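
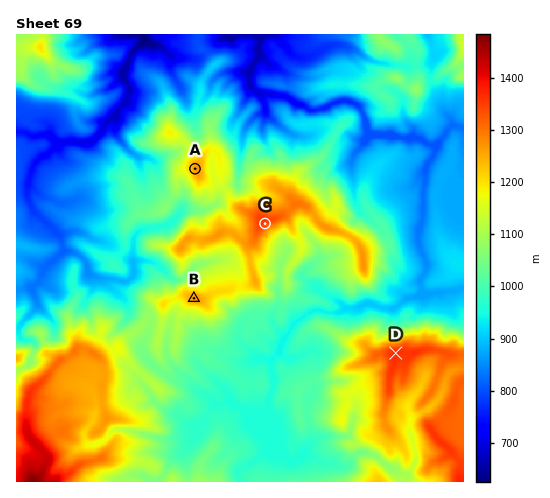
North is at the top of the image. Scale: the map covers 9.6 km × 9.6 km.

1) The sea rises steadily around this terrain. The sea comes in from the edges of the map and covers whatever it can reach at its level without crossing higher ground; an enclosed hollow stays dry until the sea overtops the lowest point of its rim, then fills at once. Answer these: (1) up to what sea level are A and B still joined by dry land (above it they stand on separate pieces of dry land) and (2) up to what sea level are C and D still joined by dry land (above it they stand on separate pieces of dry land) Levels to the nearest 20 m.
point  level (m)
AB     1140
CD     980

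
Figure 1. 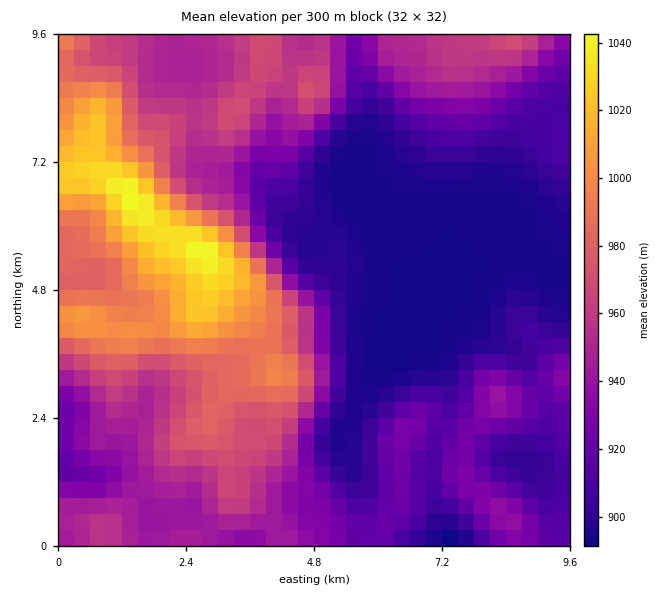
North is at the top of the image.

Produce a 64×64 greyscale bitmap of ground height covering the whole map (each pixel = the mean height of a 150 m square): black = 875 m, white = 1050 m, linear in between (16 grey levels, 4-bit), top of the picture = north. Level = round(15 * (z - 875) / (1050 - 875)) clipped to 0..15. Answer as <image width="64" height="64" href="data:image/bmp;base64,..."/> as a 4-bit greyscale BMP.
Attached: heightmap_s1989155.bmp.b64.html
<image width="64" height="64" href="data:image/bmp;base64,Qk12CAAAAAAAAHYAAAAoAAAAQAAAAEAAAAABAAQAAAAAAAAIAAATCwAAEwsAABAAAAAAAAAAAAAAABEREQAiIiIAMzMzAERERABVVVUAZmZmAHd3dwCIiIgAmZmZAKqqqgC7u7sAzMzMAN3d3QDu7u4A////AGZnd3dmZmZmZmZlVVVmZlVVVERERDMiIhESI0RVVEMzZmd3d2ZmZmZmZmZVVWZmVVVUREREMzIiESI0RVVUQzNmZ3d3ZmZmZmZmZmZmZmVVVVRERERDMyIiIzRVVVRDM2Znd3dmZmZmZmZndmZmZVVVREM0REQzIiIzRVZVVDMzZmZnd2ZmZmZmZnd3dmZVVVVEMzNEREMyIzRFVVVEMzNmZmZmZmZmZmZneId3ZlVVVEMzM0REQzMzRFVVVEMzM1VVVVZmZmZmZmeIiHdmVVVUQzIzNERDMzRFVVREMzMzVERFVWZmZmZmZ4iId2ZVVUQzIiM0REMzRFVURDMzMzNERERVVmZnd2Z3iIh3ZmVVQzIiIzREQzNEVUQzMyIjM0RERFVWZnd3d3eIiHd2ZlRDIiIjNERDM0VUQzMiIiMzRERVVVZmd4h3iIiIiHdmVDMiIiNEREMzRFRDMiIiIzNERVVVVmd4iIiIiIiIh3ZUMiIiI0REQzNEREMyIiIjM0RVZmVmZ3iJmJmYiIiIdlQyIiIjRFRDM0REQzMiMzMzRFZmZmZneImZmZiIiIh2VDIiIiNEVUQzNEREMzMzMzNEVWZmZmd4iZmZmYiIiIdUMiIiIzRFVEM0REREMzMzM0RVZmZmZneImZmZiIiIh2UzIiIjNEVUQzNEVVREQzM0REVmd2Zmd4iZmZmYiImIdUMiIiIzRERDM0RVVVVEMzREVWZ3dmZ3iImZmZmZmZiGVDIiIiM0REMzNFVVVUQzRERVZ3d3ZneIiZmZmZmZmYdkMiIiIjMzMzM0RWZVREREVVZniHdmd4iJmZmZqqqqmGUyIiIiIjMzIjRFZlVEREVWZ3iIh3d3iImZmZqqqqqYdUMiIiIiIiIiM0VVVENEVWZ3iIiId3iIiZmZmqq7uph1QyIiIiIiIiIzRERDM0RVd3iJmZiIiImZmZmaqquqmHVDIiIiIiIiIiM0QzMzNEWIiZmZmZmJmZmZmZmqqqmHZTIiIiIiIiIiIjMzIiM0RIiZqqqqqZmqqqqqqqqqmYdkMiIiIiIiIiIiIiIiMzMzmaqqq7u6qqu7uqqqqqqYdlQyIiIiIiIiIiIiIiMzMzOqu7u7u7u7u8y7u6qqqph2VDIiIiIiIiIiIiIiIzMzIru7u7u7u7u8zMzLu6qqmIdUMiIiIiIiIiIiIiIzMyIiu7u7uqqru8zd3My7uqqZh1QyIiIiIiIiIiIiIiMyIiK7u7uqqqq7zN3dzLu7qpmGVDIiIiIiIiIiIiIiIiIiIqqqqqqqqrvM3d3cy7uqmHZDMiIiIiIiIiIiIiIiIiIimqqqqqqru8zd3dzMu6mHVEMiIiIiIiIiIiIiIiIiIiKZmZmaqru8zN3d3czLqHVDMyIiIiIiIiIiIiIiIiIiIpmZmZqrvMzM3e7d3MuXVDMiIiIiIiIiIiIiIiIiIiIimZmZmqvMzN3e7u3cuoZDIiIiIiIiIiIiIiIiIiIiIiKZmZmaq8zd3e7u7cuodTMiIiIiIiIiIiIiIiIiIiIiIpmZqqq8zd3e7u7typdUMiIiIiIiIiIiIiIiIiIiIiIimZqqq7zd3e7u7ty5dkMiIiIiIiIiIiIiIiIiIiIiIiKZmqq8zd3u7u7ty6hlMyIiIiIiIiIiIiIiIiIiIiIiIpmaq7zd7u7t3dy6h1QyIiIiIiIiIiIiIiIiIiIiIiIiqqqrzd7u7d3MupmGVDIiIiIiIiIiIiIiIiIiIiIiIiKqqqvN7u7tzLqZiHZDMiIiIiIiIiIiIiIiIiIiIiIiIru7vM3u7ty6qYh3ZUMzMyIiIiIiIiIiIiIiIiIiIiIizMzM3u/ty6mId3ZlQzMzIiIiIiIiIiIiIiIiIiIiIiLd3d3u7u3KmHdmZmVDMzMiIiIiIiIiIiIiIiIiIiIiIt3d3u7u3LmHdmZmVUMzMzIiIiIiIiIiIiIiIiIiIiIi3d3e7u3LqYdmZmZURERDMiIiIiIiIiIiIiIiIiIiIjPd3d3d3LqYd2ZmZlVEREQyIiIiIiIiIiIiIiIiIiIjM93d3dzLqph3ZmZmZURFVDMiIiIiIiIiIiIiIiIiIjMzzN3dzLqpmId2Z3dmVVVVQzIiIiIiIiIzMzMiIiIzMzPMzd3LqZmYh3d3d3ZVVVVUMiIiIiIiIzMzMzMyIzMzM8zN3cupmIiHd3eIh2VVVlVDIiIiIiIzMzMzMzMzMzMzvM3dy6mIiIh3d4iHdlVmZlQyIiIiIzMzRERDMzMzMzO7zN3LqYiIh3d4iIh2ZmZ3ZUMiIiIzNERERERDMzMzM7u8zcuoh3iHd3iIiHdmZ3h2VDIiIzRERERVVEQzMzMzq7zMy5h3d3d3d4iIh3ZniIdUMyIzRFVVVVVVREMzMzOqu7u6mHd3d3d3eIiId3eJh2VDMzRFVWZmZmVVREMzM6qqqqqYd2ZmZnd3iIiHd4mIZUMzRFVmZmZmZmVUREMzqpmZmYd3ZmZmZ3d4iIh3iIhlQzRFZmZnd3dmZmVURDOZmYiIh3dmZmZmd3eIiHd4h2VERFZmZnd3d3d2ZlVERJmYiIiHd2ZmZmZ3d4iId3eHZURFZmZnd3d3d3d3ZlREqZiIiHd3ZmZmZ3d3iIh3d3dlRFVmZmd3d3d3d4d2ZUSqmYiId3dmZmZnd3iIiHd3d2VEVWd2Z3d3d3eIiIdmVbqpiIh3d2ZmZnd3eIiId3d3ZURVZ3d3d3d3eIiIiHZV"/>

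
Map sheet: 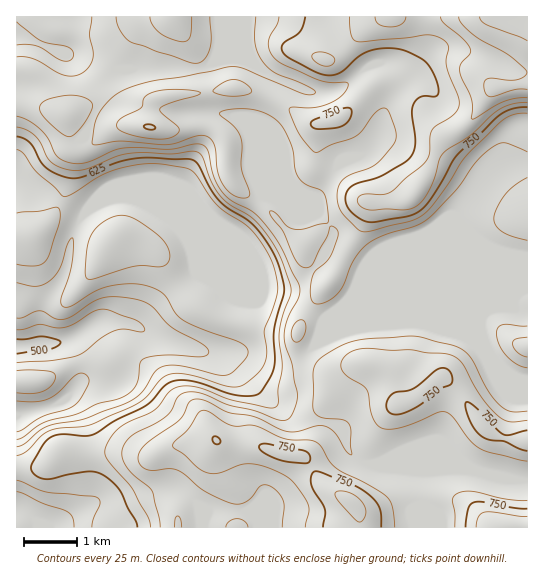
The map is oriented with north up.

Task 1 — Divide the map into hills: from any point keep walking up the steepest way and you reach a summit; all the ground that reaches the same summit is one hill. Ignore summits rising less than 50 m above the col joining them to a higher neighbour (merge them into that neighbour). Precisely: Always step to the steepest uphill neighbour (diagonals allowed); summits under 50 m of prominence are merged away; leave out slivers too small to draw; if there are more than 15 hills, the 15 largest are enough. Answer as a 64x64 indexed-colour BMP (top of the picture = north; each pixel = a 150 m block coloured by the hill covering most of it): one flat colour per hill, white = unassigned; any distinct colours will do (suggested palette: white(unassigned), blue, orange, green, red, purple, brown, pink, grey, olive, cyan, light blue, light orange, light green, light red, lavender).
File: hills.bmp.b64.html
<image width="64" height="64" href="data:image/bmp;base64,Qk12CAAAAAAAAHYAAAAoAAAAQAAAAEAAAAABAAQAAAAAAAAIAAATCwAAEwsAABAAAAAAAAAA////ALR3HwAOf/8ALKAsACgn1gC9Z5QAS1aMAMJ34wB/f38AIr28AM++FwDox64AeLv/AIrfmACWmP8A1bDFABERFERERERERERERERERCIiIiIiIiIiIiIkREREREREERERFEREREREREREREREIiIiIiIiIiIiIiREREREREQRERERREREREREREIiIiIiIiIiIiIiIiIiJERERERERBERERESIiIkREREIiIiIiIiIiIiIiIiIiIkREREREREERERERIiIiIiREIiIiIiIiIiIiIiIiIiIiREREREREQREREREiIiIiIiIiIiIiIiIiIiIiIiIiIiJERERERERBERERESIiIiIiIiIiIiIiIiIiIiIiIiIiIkRERERDMzERERERIiIiIiIiIiIiIiIiIiIiIiIiIiIkREREMzMzMREREREiIiIiIiIiIiIiIiIiIiIiIjMzMzMzMzMzMzMxERERESIiIiIiIiIiIiIiIiIiIiIjMzMzMzMzMzMzMzERERERIiIiIiIiIiIiIiIiIiIiIjMzMzMzMzMzMzMzMREREREiIiIiIiIiIiIiIiIiIiIiMzMzMzMzMzMzMzMxERERESIiIiIiIiIiIiIiIiIiIiMzMzMzMzMzMzMzMzERERERIiIiIiIiIiIiIiIiIiIzMzMzMzMzMzMzMzMzMRERERIiIiIiIiIiIiIiIiIjMzMzMzMzMzMzMzMzMzMxERERIiIiIiIiIiIiIiIiIzMzMzMzMzMzMzMzMzMzMzEREREiIiIiIiIiIiIiIiIzMzMzMzMzMzMzMzMzMzMzMRERESIiIiIiIiIiIiIiIzMzMzMzMzMzMzMzMzMzMzMxEREREiIiIiIiIiIiIiIzMzMzMzMzMzMzMzMzMzMzMxERERESIiIiIiIiIiIiIzMzMzMzMzMzMzMzMzMzMzMRERERERIiIiIiIiIiIiIzMzMTMzMzMzMzMzMzMzMzEREREREREiIiIiIiIiIiIzMRERETMzMzMzMzMzMzMzEREREREREiIiIiIiIiIREREREREREzMzMzMzMzMzMzMRERERERESIiIiIiIRERERERERERERMzMzMzMzMzMzMREREREREREiIiIiEREREREREREREREREzMzMzMzMzEREREREREREREiIhERERERERERERERERERERERERERERERERERERERERERERERERERERERERERERERERERERERERERERERERERERERERERERERERERERERERERERERERERERERERERERERERERERERERERERERERERERERERERERERERERERERERERERERERERERERERERERERERERERERERERERERERERERERERERERERERERERERERERERERERERERERERERERERERERERERERERERERERERERERERERERERERERERERERERERERERERERERERERERERERERERERERERERERERERERERERERERERERERERERERERERERERERERERERERERERERERERERERERERERERERERERERERERERERERERERERERERERERERERERERERERERERERERERERERERERERERERERERERERERERERERERERERERERERERERERERERERERERERERERERERERERERERERERERERERERERERERERERERERERERERERERERERERERERERERERERERERERERERERERERERERERERERERERERERERERERERERERERERERERERERERERERERERERERERERERERERERERERERERERERERERERERERERERERERERERERERERERERERERERERERERERERERERERERERERERERERERERERERERERERERERERERERERERERERERERERERERERERERERERERERERERERERERERERERERERERERERERERERERERERERERERERERERERERERERERERERERERERERERERERERERERERERERERERERERERERERERERERERERERERERERERERERERERERERERERERERERERERERERERERERERERERERERERERERERERERERERERERERERERERERERERERERERERERERERERERERERERERERERERERERERERERERERERERERERERERERERERERERERERERERERERERERERERERERERERERERERERERERERERERERERERERERERERERERERERERERERERERERERERERERERERERERERERERERERERERERERERERERERERERERERERERERERERERERERERERERERERERERERERERERERERERERERERERERERERERERERERERERERERERERERERERERERERERERERERERERERERERERERERERERERERERERERERERERERERERERERERERERERERERERERERERERERERERERERERERERERERERERERERERERERERERERERERERERERERERERERERERERERERERERERERERERERERERERERERERERERERERERERERERERERERERERERERERERERERERERERERERERERERERERERERERERERERERERERERERERERERERERERERERERERERERERERERERERERERERERERERERERERERERERERERERERERERERERERERERERERERERERERERERERERERERERERER"/>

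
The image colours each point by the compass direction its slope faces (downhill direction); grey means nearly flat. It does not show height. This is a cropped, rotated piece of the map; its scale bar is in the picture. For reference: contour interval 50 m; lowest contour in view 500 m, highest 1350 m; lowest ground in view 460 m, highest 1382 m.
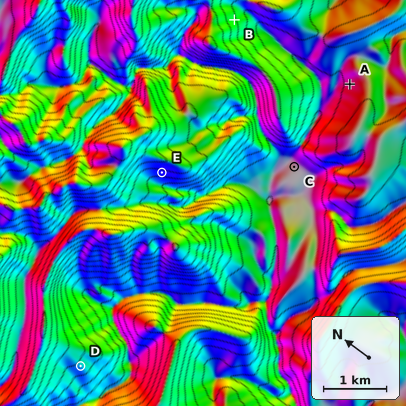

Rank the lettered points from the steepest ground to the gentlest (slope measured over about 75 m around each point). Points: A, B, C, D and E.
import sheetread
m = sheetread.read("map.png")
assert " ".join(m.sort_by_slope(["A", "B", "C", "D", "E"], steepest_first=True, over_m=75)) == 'E B D A C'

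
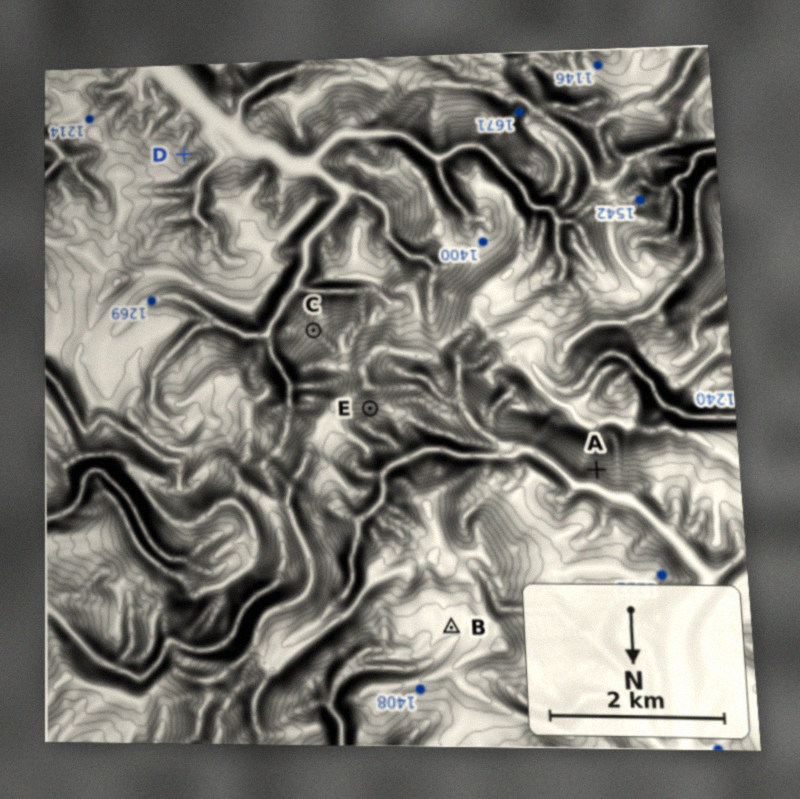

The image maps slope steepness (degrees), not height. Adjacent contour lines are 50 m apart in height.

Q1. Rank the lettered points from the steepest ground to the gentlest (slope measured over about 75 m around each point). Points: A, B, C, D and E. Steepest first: A E C D B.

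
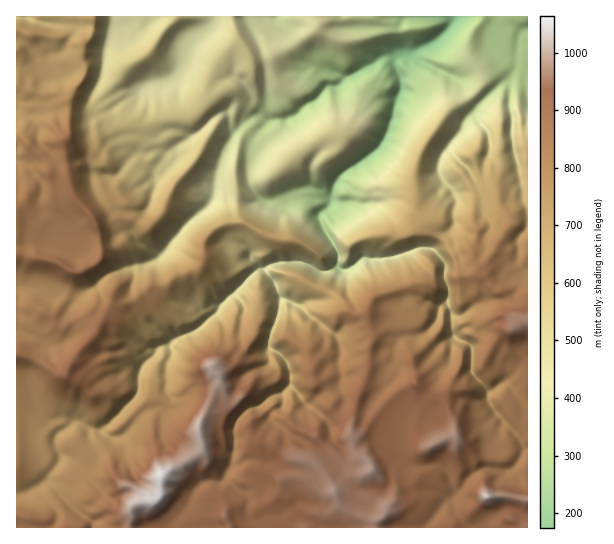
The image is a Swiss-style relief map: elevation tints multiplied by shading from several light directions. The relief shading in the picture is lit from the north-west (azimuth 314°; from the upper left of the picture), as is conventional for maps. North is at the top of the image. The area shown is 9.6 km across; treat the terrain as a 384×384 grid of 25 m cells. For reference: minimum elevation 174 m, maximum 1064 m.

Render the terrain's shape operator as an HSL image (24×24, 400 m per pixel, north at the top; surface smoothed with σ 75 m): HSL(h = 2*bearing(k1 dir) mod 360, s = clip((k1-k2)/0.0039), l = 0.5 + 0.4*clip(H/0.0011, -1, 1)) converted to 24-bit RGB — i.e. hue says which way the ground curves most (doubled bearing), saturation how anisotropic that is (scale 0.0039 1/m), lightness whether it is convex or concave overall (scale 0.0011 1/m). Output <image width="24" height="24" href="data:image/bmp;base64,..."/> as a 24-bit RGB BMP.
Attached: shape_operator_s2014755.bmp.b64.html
<image width="24" height="24" href="data:image/bmp;base64,Qk32BgAAAAAAADYAAAAoAAAAGAAAABgAAAABABgAAAAAAMAGAAATCwAAEwsAAAAAAAAAAAAAjZjBbGiqrW1sgjiCgF+jzIFhbYo3Q3Bdg3KFk6t6a2aNiHB3bX9sjnlvjWhsa457apdusHNrYIdsTn12onWWn1ZZS3A+jY9WVF8wg3BafVNzc5migkZwmtDU6cLSQoKISXhyi6+cg1F4im1+mYJ8c3toeZ16b5OSZoFcpaF1j2+Ti3F3RmRgoHPOx9Luip/UkK2qR3Z5fZaOW091odm+WEKM2bK50pzLe0RLKnU1m2GVcnaMm3l5c5F8dp2AiGSFp7qZW4SRiml1loJvm1FYL4syX1Qxc2xCnIF4c2KNjYFebqKieKlnSjtOiLVmnVJy1Z6jbIGlMiuAeqB7fqGriYKvemeXmV9yhaxzdlp1llyXuXSTdrF7c6yzf3ahVnuRjX5uZ4WMW6RmdFcvgFQ0TnF6gK5rZl6W5tbArnphGkKAdLKSj1NxdJm3d0afxMGWkmiRcHJ6aYqFdYuY0NSpX1N4YXWOk0tsiHx0gF5bYUY/naFvNpNJM42ue6JqSmpsyIl1vnWJDa85HJIZeJXHbjlNtF5QmrVlUGOLmX6ScH5wZ3dxtMGGV4l9dCh2f6yKgGN5kFBzlsGrjsfBo6nFG016ycaVf0SLbVxE0NmbfXPRm1TWCk0xyDxTZrh3YlWLtZhyV2+WwJWyVpOvzqOqwDbGLoZDl19kVHuWgLfP3b/FgYZskpZiJVpZe75dNC90xbbW4evcUmC2OaTCfgyYwtqmdqF9TEp8uquLSFBmpb9yYExv1sRoYAl+lax/Y5BvmnixX1pEjolHyYmOhppphF9uLnEnCi8iiMSsvYWAy3yUBBlP5R2ysuDElYOwVjxpva6LS2p0h7Zwv7dmGpc9awxoyIKFfXhWelljfp2YZY+suqKNq4qcfGWVpFyQZr2iBC8Uu3s+sFpw9YmNFNbbq2N8gRxAT4trp7+IdGqKmXhtaNJiOA9ujKO4pZO7w7zZcpSodqmcQ3pVkXGnwoiKkmW0jZ2mhYthkWJRBS4TrTcy8uvTFAMwSTgTVcWPkJbd5cbUfF6LfpRcraspYANxOno+W6FDc6BkbWxEWkQ1tnVAFGgXTd1HPD/Ayqje4rDgrn6rup/FATIk9qpvgTP51PP3bePnLyVawKKkzaXXwqHZ8drvOQC/kYytfb2eVndcf4S/mrzYda3G46nOMMN3KUUSCygNk0ht68PHh66+uVa0ShUFJUcAMxcAXv87MyYAHDADJDIBSmIS+ipgFK2srrWNoXh+alaDd4lldGxceXJvo7Jjf0Omwk2lrsVnBi0n8ebapkJpYShPu+Pq09f40fT6LgM44dP44NH639f0MDH1AJxCTcCsuKt8u3iENmiCgJN6g259d2NvyOzOdT6KWr++7LbbQp+pBywV4Iq90ur2aKm2dWlEsVg3Fhc7RnFJb39SpVBstZeJmqWzL0J8xb+Lnl9tb2zAp3qYdl+Lks2XOFWVfoWphauVKzJ65b25Sm2DIk850cpNNBcPOkgcgHo8JlRalVdLfm5BTYJKxcuVaqSIOBo8tLFgm7iBTD5piFWEo3CpxtWiPzFaW5BKj2RkNFpa4ImLq3VaJD9V1rtbr4LH0qnKSEWCtcdaCjkebo+zg3Ox6dvBIChWjGXIYK9Rur6ZUDR4T2iZmFKB0NmLQlWPonWPdHdbhnBiNl9M8tLTGEBMx4hlS3N2vpm4v4XLzJXK0o6yBywVNlVX3rmstJ0oG1uA7+vYy71YWiSQc6C3XlWl7vDbRjVwj26Sj3yYkHiWkltWOJEp13GzP4NXV4N+V4ZwoXulvKXD0rjQybDUCSAqb51z9tXZCzkyv7lF3qd0JkWdcWdQXoFZ3cl+KTdPZoZqeYSbkH+lmoq2y5y3hWoxeo5UWXBGfI5FGUYim6iEoHSDu4uMFitdaZlrsq535qfMEzw1z9qqK4SuibGfYoWZ6Lq5FVRisXFrPlg1VmlJcFprpn+AvIu4m2SuTpedi66amJPDJnI7iX9Ku5CXVkWhRIR+cJ9vlmZby3OWMYg1hlFJjpxmdGZldYVe7cB4RzuT0JO8VJlhQHBui3ZrrYl/lWCabm27g5xnY2tOeUFTWY41Mmokn0Z3XqSjn1Bin1Ffg7KAmn2gYF96pGxqaZySXYen5MaXGzhGZmiZ5sLINkpXWoJ8rIicoc2rb1KYtISxqGKVZY2VqZ3LonGvRFoyP1UnImY1r3uktLSFd19ncIiK34MxrTlKgUxI7dO3GilLanxmoX5QyXavSZmQTm9iusNccFNUc2B5qICkk8C1UlaYonS3hInFfnzXYXnVHUpG0od0b3mCjnhm"/>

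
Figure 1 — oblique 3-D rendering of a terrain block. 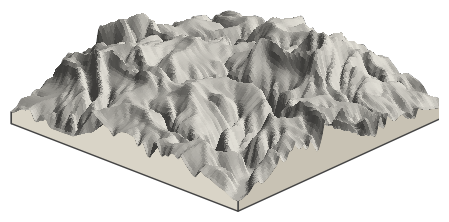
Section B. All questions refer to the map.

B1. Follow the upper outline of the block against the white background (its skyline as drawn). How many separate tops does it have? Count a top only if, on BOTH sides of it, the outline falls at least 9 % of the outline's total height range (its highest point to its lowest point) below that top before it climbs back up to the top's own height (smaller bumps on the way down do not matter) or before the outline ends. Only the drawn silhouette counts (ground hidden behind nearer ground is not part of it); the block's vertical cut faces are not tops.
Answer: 2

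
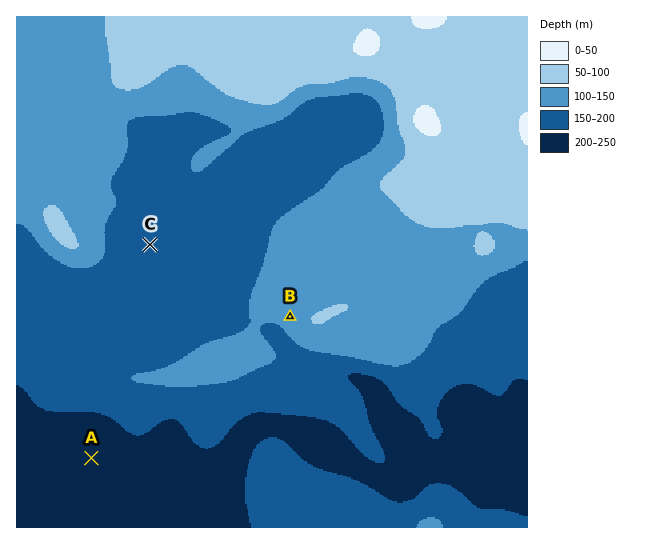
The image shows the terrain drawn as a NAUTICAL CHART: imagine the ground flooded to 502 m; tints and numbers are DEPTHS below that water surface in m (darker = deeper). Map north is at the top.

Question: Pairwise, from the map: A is below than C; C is below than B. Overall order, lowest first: A C B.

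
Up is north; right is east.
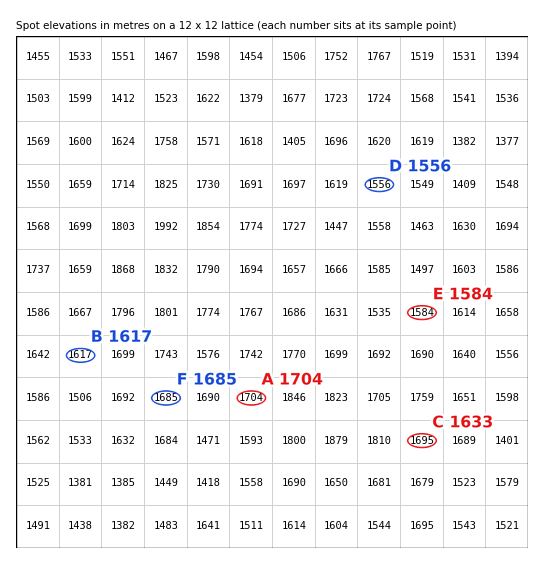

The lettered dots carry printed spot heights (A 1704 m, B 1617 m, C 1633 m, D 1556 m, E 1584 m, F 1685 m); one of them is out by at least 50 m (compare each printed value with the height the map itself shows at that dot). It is C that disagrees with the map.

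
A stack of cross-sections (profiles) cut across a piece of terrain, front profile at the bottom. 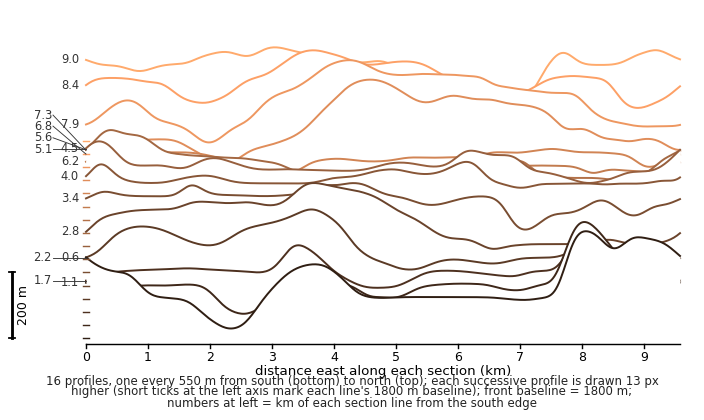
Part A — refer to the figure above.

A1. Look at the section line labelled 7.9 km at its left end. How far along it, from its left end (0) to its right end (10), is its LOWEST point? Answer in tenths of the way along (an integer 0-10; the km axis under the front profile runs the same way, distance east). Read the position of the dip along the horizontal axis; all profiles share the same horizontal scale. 2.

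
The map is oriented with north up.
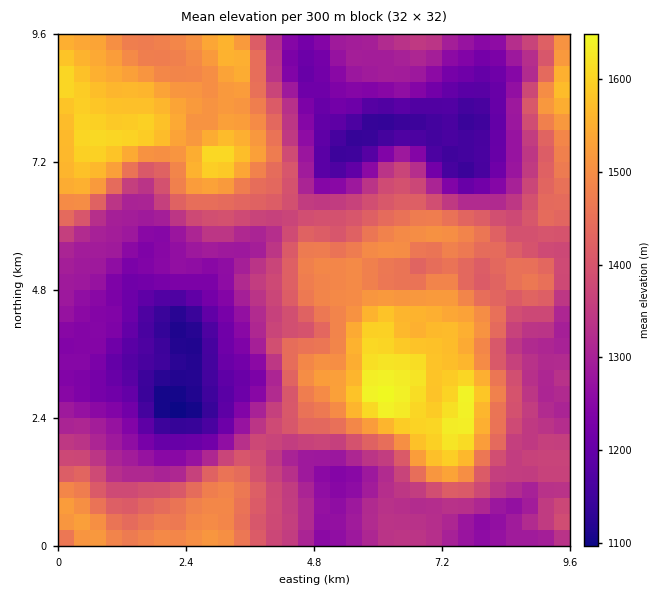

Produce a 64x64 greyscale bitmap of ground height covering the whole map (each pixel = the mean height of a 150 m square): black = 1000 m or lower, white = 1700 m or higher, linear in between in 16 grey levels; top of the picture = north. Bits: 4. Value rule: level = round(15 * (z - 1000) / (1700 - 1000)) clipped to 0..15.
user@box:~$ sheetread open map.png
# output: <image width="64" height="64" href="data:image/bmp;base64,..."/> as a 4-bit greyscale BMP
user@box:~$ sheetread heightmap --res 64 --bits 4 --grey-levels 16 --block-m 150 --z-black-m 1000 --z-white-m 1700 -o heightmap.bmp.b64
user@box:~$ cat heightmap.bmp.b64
<image width="64" height="64" href="data:image/bmp;base64,Qk12CAAAAAAAAHYAAAAoAAAAQAAAAEAAAAABAAQAAAAAAAAIAAATCwAAEwsAABAAAAAAAAAAAAAAABEREQAiIiIAMzMzAERERABVVVUAZmZmAHd3dwCIiIgAmZmZAKqqqgC7u7sAzMzMAN3d3QDu7u4A////AJq7u7qqqru7u7u7qpmIh3ZVZmZnd3d3d3ZmZWZmZmZ3qru7uqqqqqq7u7upmYiIdmVmZnd3d3d3dmZmZmZmd3i7u7uqqqqqqqu7uqmYiIh2ZmZmd3d3d3d2ZlVmZ3d3iLu7uqmZqqqqq7u6qZiIiHdmZmZ3d3d3d3dmZmZmd4iIu7uqmZmZqqqqu7qpmYiHd2ZmZnd3d3d3d3dmZlZneIi7uqmZmZmZqqqruqqZiId3ZlZmd3d3d3d3h3d2ZmZ4iLu6mZiJmZmZqqqqqpmIh3ZlVWZnd3d3eIiIiHd2Znd3qqqYiIiIiIiZqqqqmYiHdmVVVWZ3eIiZmpmYh3d3d3eZqZh3d3d3d4maqqmYiId2ZVVVZnd4mau7upiIiHeIh4mZiHd3ZmZmeImaqZiHd2ZVVVZmd4irvMzLqYiIiIiIiIiHd2ZmZmZmeImZmId2ZmZmZnd3iazMzcupiIiIiIiIiHd2ZmZVVVZmeIiIh3ZmdmZ3iIiavM3d3LqYh4iIiIh3d2ZmVVVVVVVmeIiId3eHd4iZmavM3d3duqmHeIiId3d2ZmVURERERFZniIiIiIiImZqqvM3d3u3LqYd3iIh3d3ZmVVRDMzNERWZ4iImZmZmqq7zN3d3e7cupiHd3d2ZmZmZVRDMzMzNFVneImZqqqrvMzd3d3d7ty6mYh3d3ZmZmVVVDIiIiM0RWZ4iZqqqrvN3e7d3d3u7bqZiHd3dmZVVVVEMiIiIzRFVneImqqqvN3u7t3dzd7typmId3d2VVVVVUQyIiIjNERVZ3iaqru83e7u7dzN3u3LqYh3d3VVVVVUQzIiIjM0RFVWeJq7u8ze7u7t3cze7cupiHd3dVVVVURDMyIiM0RERVZ4qru7vN3u7u3dzN3dy6mHdnd1VVVUREMzMzIzRERVVnmru7u7ze7t7d3M3cy6mYd3d3VVVVRERDMzMzNERVVmiaq7u7vN3d3d3czMy6mYh3d3dVVVVEREQzMyM0RVVWeJqru7u83d3d3dzMzLqYh3d3d1VVVVRERDMyIzRFVWeJqqqqq7zd3d3d3MzLupiHd3d3VVVVVUREMzIjNEVVZ4mZmZqrzN3d3MzMzMu6mId3d2ZVVVVVREMzIiM0RVZniJmZmqu83d3MzMzMzLqph3d3ZmVVVVVUQzMiIzRVVmeIiImaq7zN3czMzMzMu6mIeId2ZmVVVVRDMzIzRFVWd4iImaqqu8zdzMzMzMu7qZiIiHZmZVVVVEQzMzRFVWZ3iImaqqq7vMzMzMy7u7qpmIiYd2ZlVVVUREMzRFVVZ3eImaqqu7u7y7u7u7u6qpmZmZh3ZmZlVVRERERFVVZneIiZqqq7u7u7u7u7u6qZmZmaqYdmZmZVVVVVVVVVVnd4iJmqqqu7qqqqqqu6qZmZmqqpiGZmZlVVVVVVVVVWd3iImaqqqrqqqqqZqqqZmZmqqqmYZmZmZVVVVWZVVVZneIiZqqqqu6qqqZmaqpmZmaqqqZhmZmZmVVVWZmZmVmZ3iJmqu6q7qqqqmZqqqZmaqpmZiHZmZmZVVVVmZmZmZmd4iaqqqqu7u7qpmqqqmZmZmYiId2ZmZmVVVWZmZ2ZmZneJqqqZqqu7u6qqqqqqqZmIiIh3d2ZmZlVVZmd3d3Zmd4mZmZmZqqu7u7u7uqqZmIiIiIh3dmZmZVZmd3iId3d3iJmZiZmaqqq7u7uqqpmIiZmZmYh3ZmZmZneIiIiIh3eIiZiJmZmqqqq7qqqZmIiJmZmqqYd2ZmZ3iImZmZiIiIiIiIiJmZmaqqqZmZiIiImamaqqmHdmZ3iJmZmZmZmZiIiIiIiJmZmZmYiHh3d4iZqZu7uph3d3iJqqqqqZmZmYh3d3eIiJmZmId2ZmZneJmam8zLqYd3eJqru7u6qZmZh2ZmZneIiZiHdlVVVWZ4iZqszMy7qYeImrvMzLuqmZmHZVVVZniIiIdlRERFVneJmqzMzMu6mImavMzczLqpmYdkRERVZ4iIdlQzM0RWZ4marMzMzLupmaq8zd3cy6qZh1RDNEVWeIdlQzMzRFZniZqszd3czLqqq7zN3dzMuqmHVEMzNEVndlQzMzNEVWeImqzN3d3czLu7u83d3My7qXZUQzMzRFVVRDMzM0RVZ4iarM3d3d3dzMy7vMzMy7qYdlRDMzMzRERDM0MzRFVniZq8zd3d3d3dzLu7zMy7uph2VEQzMzMzMzM0QzNEVWeJqrzN3d3d3d3Mu7u7u7uqmHZUREQzMzMzMzQzMzRWaJqrvM3d3Mzd3My7u7u7u6qYdlREREMzMzMzNDMzNFZ4mru83d3MzMzMzLu7u7u7qZh2VEVURDM0QzNEQzNEVnibvMzd3MzMzMzMu7u7u7qph2VUVVVUREREREREM0RVeJvMzd3czMzMzLu7u7u7upmHZURVVVVVVVVVRERERFVomrzN3czMzMzLu7u7u7y6mHZVRFVVZmZmZlVUREREVWeKvM3dzMzMu7u7u7u7zLqYdlRFVWZmZmZmZlVVRERVZomszdzMzLu7uqqqq7vMyph1VEVVZmZmZmZmVVVURVVmeKvNzMzLu7qqqqq7vMzKmGVURVVmZmZmZmZlVVVVVmZ4m8zMzLu7qqqqq7u8zLqYdVVFVmZmZmZ3d2ZlVVVWd3iazMzMu7qqqqqru8zMupdmVVVWZmZnd3d3dmZlVWd4iZq8zLy7qqqqqru7zMuph2ZVVWZmZnd3eIh3ZmZVZ3iJq7"/>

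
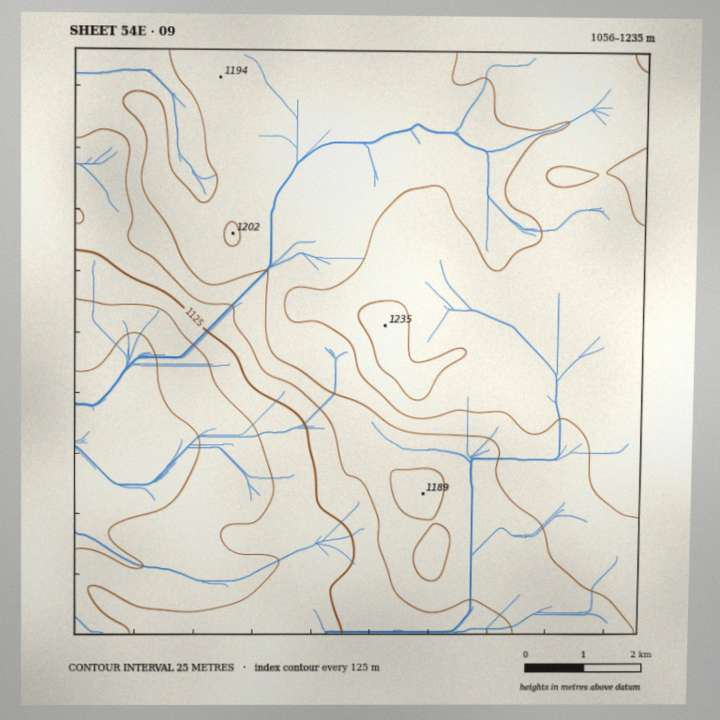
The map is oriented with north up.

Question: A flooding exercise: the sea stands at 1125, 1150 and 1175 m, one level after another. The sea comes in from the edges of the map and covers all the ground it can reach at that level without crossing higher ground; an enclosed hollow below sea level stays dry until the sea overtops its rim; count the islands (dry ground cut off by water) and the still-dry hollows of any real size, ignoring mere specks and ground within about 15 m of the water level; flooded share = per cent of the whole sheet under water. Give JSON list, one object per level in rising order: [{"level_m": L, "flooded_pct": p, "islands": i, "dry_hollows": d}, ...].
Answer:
[{"level_m": 1125, "flooded_pct": 23, "islands": 0, "dry_hollows": 0}, {"level_m": 1150, "flooded_pct": 31, "islands": 0, "dry_hollows": 0}, {"level_m": 1175, "flooded_pct": 45, "islands": 0, "dry_hollows": 0}]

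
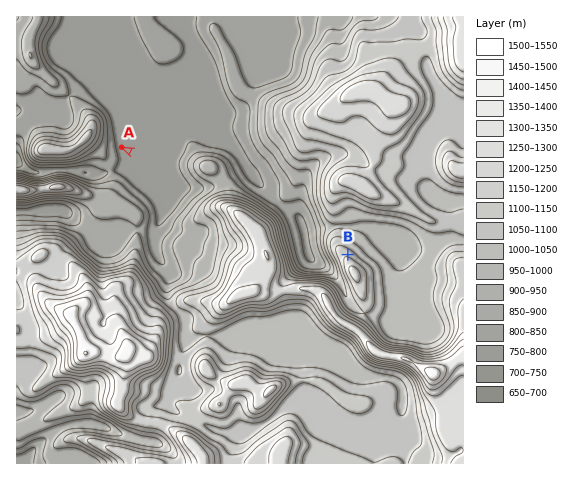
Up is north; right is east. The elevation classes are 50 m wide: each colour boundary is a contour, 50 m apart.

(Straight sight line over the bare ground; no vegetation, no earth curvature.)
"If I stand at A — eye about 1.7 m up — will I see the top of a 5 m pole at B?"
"No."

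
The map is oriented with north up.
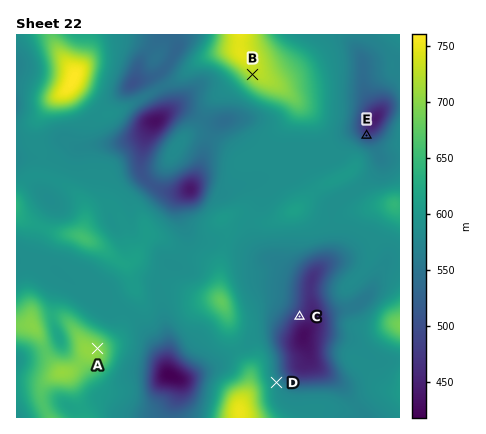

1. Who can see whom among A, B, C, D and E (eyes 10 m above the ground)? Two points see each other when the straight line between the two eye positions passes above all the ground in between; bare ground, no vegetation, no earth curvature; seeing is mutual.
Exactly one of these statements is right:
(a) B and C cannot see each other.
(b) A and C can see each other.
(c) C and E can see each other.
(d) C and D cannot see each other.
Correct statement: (a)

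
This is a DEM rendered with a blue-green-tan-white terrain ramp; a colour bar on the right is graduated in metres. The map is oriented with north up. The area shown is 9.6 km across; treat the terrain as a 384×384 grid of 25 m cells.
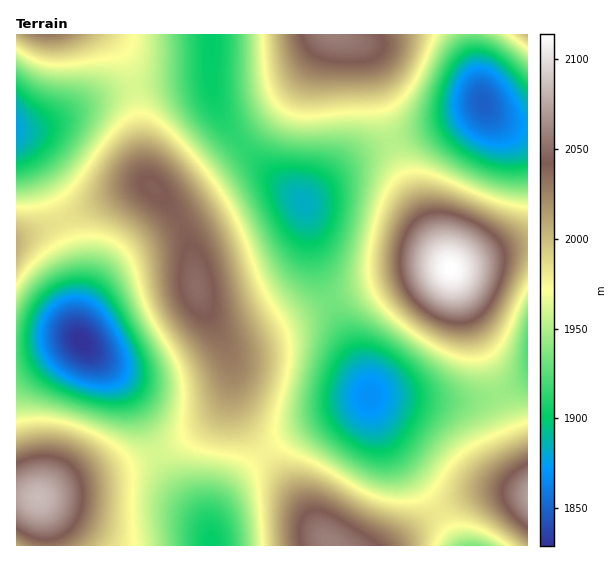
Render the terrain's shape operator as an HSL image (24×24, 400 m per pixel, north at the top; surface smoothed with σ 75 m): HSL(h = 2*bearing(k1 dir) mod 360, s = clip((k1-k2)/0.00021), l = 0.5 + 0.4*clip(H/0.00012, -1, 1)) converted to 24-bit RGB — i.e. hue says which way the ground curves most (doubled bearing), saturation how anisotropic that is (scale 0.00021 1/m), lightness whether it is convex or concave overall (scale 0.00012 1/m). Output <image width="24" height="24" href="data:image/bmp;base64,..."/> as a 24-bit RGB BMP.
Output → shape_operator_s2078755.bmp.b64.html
<image width="24" height="24" href="data:image/bmp;base64,Qk32BgAAAAAAADYAAAAoAAAAGAAAABgAAAABABgAAAAAAMAGAAATCwAAEwsAAAAAAAAAAAAAzuvLz+3Nldy8SNnSN8/GZbGSnJ16iFh0QCdfFBFBISdYY4GJw8ye1uXKxefan+Dslb7nwKDh+nbj/y3gvQDSXACqMh/Dj8HJ3e7r4OvjuNXSaK3CR5apYYWBi19XgTxOUypVGhxBIUtjQraUm+Ci0vPSw+3UhdvdVn7GpT7J/hTP/xva3xb/eSD/Xmf6wNjw3+Ts6eLo1cHXjX28Vk+lcVCIj0NsjzVbazhjL0NeHY2HGeuUe/WZtPS1o96ncqimUj59diR5rhiL6R7Ju1Dqdmf1jaf6y9z1z8vY5dDY4LfVvoDVikLSiy3Guy7DwTSnn02bTXuNHr+OBv91QP9kd+9pk8Jre1VcWSdZVh9VezVuomGbgIK6dqHXeK/ioL3ZqraSzbis1K7Gw4Lbnj7snBX2xR7x40PgyGq7gJSlQsx7CPlGBP8SR+IZgJg9YzhAUSJPUSpZaVVudJVwbq96W7KLUK2RaaiDZMZDl8V9ta+eqXDGnyHmpwXn2Arw50DM13eqwpyVi8N4Otw0J9EUQ6IeVWoxSTQ6RStNTT1eYXNfgKRUga9DZJU5SYYyR5wyF+URO9c7Z6BoiU6MjRyNiQ59oBV3zypn12tp2K+R0NCRmMhtYbs9S4g1Plg2NDs/MjBERkNQc3FKn5s1qKckgJYgUJQdKrcUAPMXILkuSmc/SiEzOwoiQggeahQaqloo17NU3tWL2NahwcSanKaAbH9kSlpcMzhFLSw6QTc0aVQrmHoasqQSk7oVSs8QAvAAC84gJWwnLCAcKAsWLgUUPgkQd0AcvcAor+RPtOSDvdajv72stJGto2Wnc0aESi9cPCVBQiUsZ0AipIEXzdoPjfYUP/8YCf8TI4UgIywcIRIaKAseMQshbik6qJFLn9phkvFxiO58itWNnLOutX68xFDJrSu8ex6PYRprZiNWhjozzbIxve5Kjv9RVf89DPUJPk8uHhUYHxIhGw4lPSVcbl2YoLyevOWvsPKlge2Cas+CcqSklF6uwTfPxhfaowjGjQiyoh+0t2CY0Myaz/Cttvedeu1jTbU0WTJOLBoxEhIpEylKH12PVKXErNHB1erM0e/AmuGOX795U46UXEmRjjKyqRfSoAHflgDnpS/qxaDV5+rh4/Ha4fHar8mdkmVeoR+4WSWKITR3EF2DDoyhLMa5gcuQz+av3u63uNqWa699SHaMNzyDVy+Udh+xfA7MegzqkFvjysXi4unk4+vg6eXi1anYzEXYxjT/mDDxNijTIGKoGoCOJZZvQ8w7tOl31/CfwdqZfKiPRGCQLDJ9OSh8UCaKWCKgVy2/c3bJx9/g3u3g4uni6d7t3Zfy1U//zV7/ymX/qFLxXDDROFSPN4xqJ9YohPNft/GTsdWagp2hSUKKNChtNSVgPSpmQTN4SFmXc721quO32PPY4Ozf0L3cyXDzyVL/xzv921j/31X/ykHzk07Ka6qyZOGGffiJlO6UmMKUlmuYcDR7SiVWOCdHNDFOPVJmSZWHW899g+6FqvGfqtagoI2woUHTsCPynzWvxjbX3j3x4lP3zIfkt8LYue3TqfTEkdqqonyfmTR3dBpSUR88QC87Nk1KNnNgN61nReJUcPZhh+9phMRkgmVmeT6AgTOPYD5FcUpqkUahuGDNz6zZ3+jo2vHhr+HBgqqsmzeGkAtagQo9biIxWlc9M2tJKopWJrpHNu0pZvw5ceo4cqREY0lGWDBGWDFAXlMuRVk0QWJMYIp9sLyY2uW+1ui5sb+Ljkl5fw5ligBWrghKqTU3fItTOoxTKZBNILAjRvIIZP8NXNoUVXc7TjQ/UyM5XCongmkoS20kHmAeKH8nftMv0/Rc6PJbtpE+aCRPXwdXmQN33x12ym5trKx7V5RlPYRMSKIpa+0Da/YAQ7kNLFQrNCI3Uh08eCYjtn4gepYkJG8aGHUUWLsRx/8V8/sal3kxTyFNQgxXlRih0l6i2JiZwp+TkXt3Z3hhfKdDmPEkfv8PNqoTGzkoFhEiPRYxiyYf5KMYt84mN5MnHIcrObQdou0mzOM3iYNMMiZaIQ5iWyWcxXKr3p2c1ZKQsHaTkXSXnqyGvd6Hq+dpTp84FiYqEw8kJA8giDkg59Y/u99WOsVAJ7NwMMhketFhqMd1aY9+IiZ2CwtnNiSIs2aZ3JSL2pqUvZGwjI3AssLP2uHU2dO6omKEKRU9FwopIBEihl0wx+KEt+aUataPL9u6OtazdMaSmrSNd26RKSN2DAxWJyFqmF6F0aOL2cOvtcfMoMbhutHp4Nvs6rve7zfVcQCIHQMyLx1Mipdb"/>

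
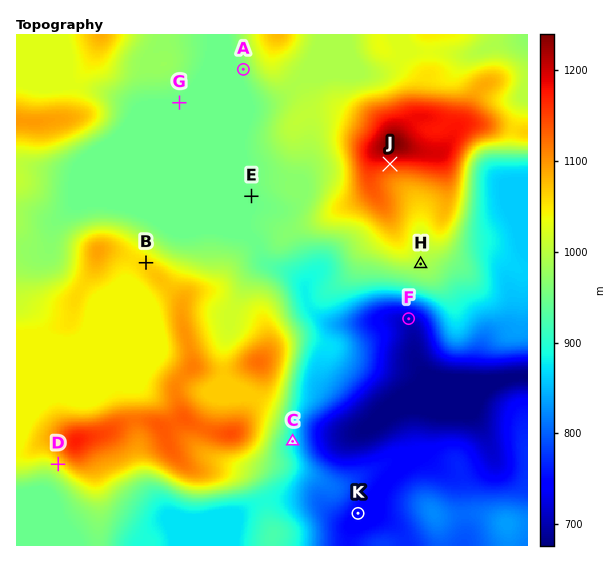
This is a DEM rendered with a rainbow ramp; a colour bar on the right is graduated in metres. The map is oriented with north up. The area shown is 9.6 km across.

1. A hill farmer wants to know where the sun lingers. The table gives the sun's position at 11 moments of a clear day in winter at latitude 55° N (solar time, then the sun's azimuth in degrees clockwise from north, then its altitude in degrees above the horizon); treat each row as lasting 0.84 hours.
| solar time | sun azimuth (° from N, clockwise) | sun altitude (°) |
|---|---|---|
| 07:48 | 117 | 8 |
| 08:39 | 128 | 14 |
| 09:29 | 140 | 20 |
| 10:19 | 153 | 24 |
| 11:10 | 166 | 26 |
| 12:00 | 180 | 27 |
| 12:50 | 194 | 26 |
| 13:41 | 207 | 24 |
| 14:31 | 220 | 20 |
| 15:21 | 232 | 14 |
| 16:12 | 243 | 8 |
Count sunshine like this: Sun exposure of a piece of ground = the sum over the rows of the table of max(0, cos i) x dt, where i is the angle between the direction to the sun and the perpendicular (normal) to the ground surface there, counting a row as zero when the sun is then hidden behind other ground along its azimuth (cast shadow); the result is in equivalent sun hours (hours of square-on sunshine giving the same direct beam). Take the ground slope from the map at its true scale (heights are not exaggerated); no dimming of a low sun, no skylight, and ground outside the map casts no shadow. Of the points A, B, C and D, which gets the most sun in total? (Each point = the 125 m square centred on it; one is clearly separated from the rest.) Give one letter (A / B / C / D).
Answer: D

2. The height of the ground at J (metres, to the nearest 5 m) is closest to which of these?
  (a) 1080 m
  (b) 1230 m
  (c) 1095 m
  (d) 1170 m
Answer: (d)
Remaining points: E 950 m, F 710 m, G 950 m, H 990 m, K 745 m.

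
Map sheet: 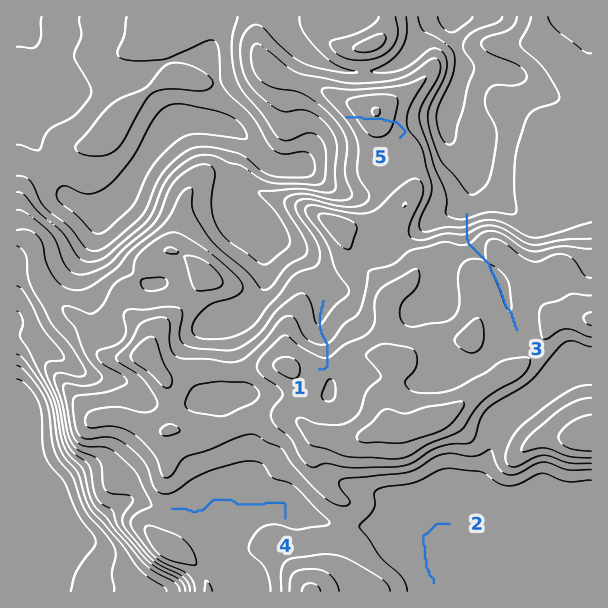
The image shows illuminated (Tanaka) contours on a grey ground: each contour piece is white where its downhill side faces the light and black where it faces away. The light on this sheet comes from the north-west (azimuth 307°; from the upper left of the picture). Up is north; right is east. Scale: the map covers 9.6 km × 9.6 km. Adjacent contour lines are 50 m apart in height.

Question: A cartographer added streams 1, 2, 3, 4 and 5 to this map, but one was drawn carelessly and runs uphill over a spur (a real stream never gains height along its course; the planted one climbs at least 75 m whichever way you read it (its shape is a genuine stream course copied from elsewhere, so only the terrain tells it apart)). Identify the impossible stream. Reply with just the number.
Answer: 5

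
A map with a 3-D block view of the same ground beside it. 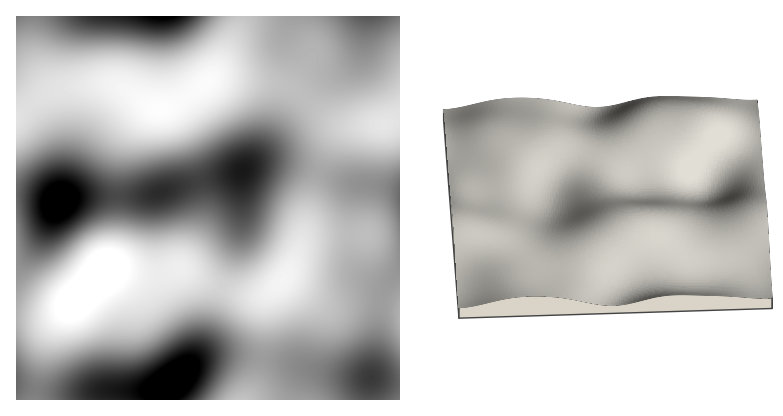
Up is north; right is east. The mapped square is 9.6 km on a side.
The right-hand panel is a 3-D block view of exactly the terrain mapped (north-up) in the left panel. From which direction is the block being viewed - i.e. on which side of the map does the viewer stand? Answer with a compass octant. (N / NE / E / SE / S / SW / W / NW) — N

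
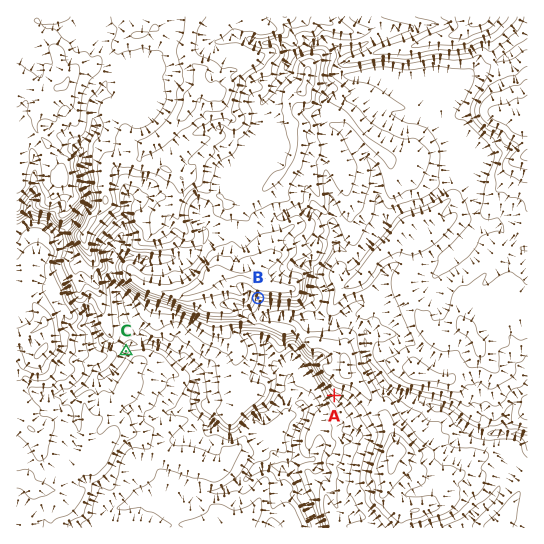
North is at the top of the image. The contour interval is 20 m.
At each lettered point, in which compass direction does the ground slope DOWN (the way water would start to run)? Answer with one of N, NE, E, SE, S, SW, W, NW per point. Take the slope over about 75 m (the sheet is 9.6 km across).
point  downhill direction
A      SW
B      S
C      NW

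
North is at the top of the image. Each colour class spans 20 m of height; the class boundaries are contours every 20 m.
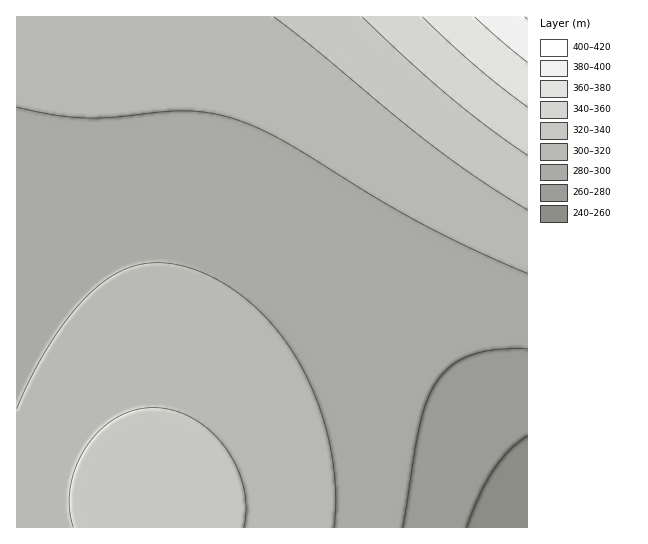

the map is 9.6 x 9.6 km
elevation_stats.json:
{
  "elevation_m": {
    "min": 240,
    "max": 400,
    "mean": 305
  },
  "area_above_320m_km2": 15.2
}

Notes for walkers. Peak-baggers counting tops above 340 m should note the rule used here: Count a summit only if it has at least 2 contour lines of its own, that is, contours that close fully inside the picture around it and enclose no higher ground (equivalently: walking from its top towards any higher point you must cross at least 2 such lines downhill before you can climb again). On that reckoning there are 0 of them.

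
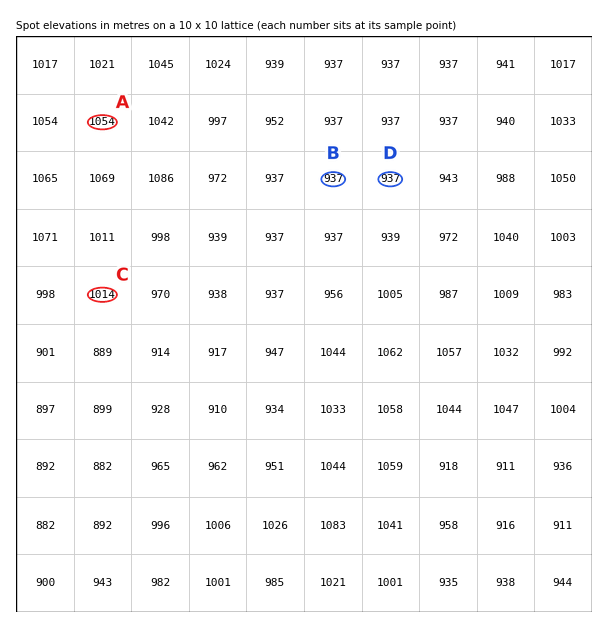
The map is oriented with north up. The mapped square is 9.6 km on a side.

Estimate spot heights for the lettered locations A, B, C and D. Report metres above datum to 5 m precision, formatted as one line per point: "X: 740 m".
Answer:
A: 1055 m
B: 935 m
C: 1015 m
D: 935 m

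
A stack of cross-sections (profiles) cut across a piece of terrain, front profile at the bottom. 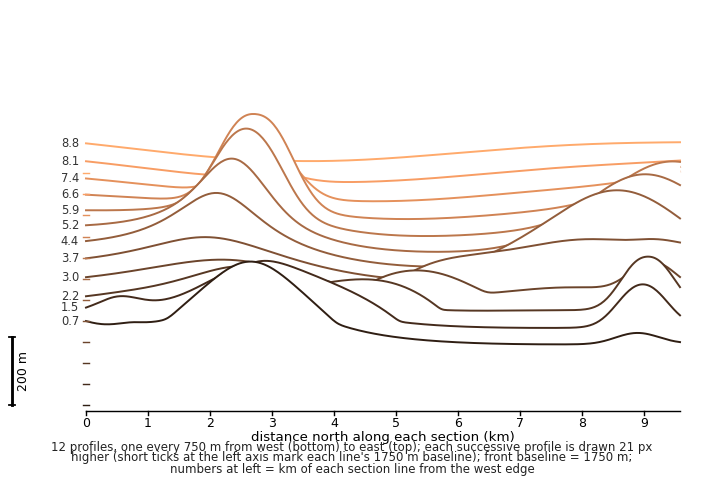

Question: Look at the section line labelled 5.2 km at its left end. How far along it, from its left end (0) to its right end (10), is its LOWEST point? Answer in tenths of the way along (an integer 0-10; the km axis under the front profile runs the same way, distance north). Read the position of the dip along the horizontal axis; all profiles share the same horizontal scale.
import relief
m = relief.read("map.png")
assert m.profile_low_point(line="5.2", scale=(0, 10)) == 6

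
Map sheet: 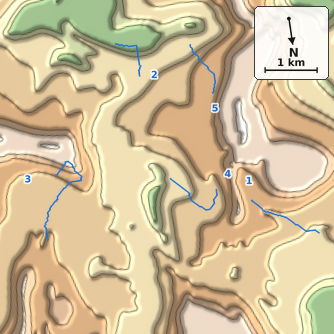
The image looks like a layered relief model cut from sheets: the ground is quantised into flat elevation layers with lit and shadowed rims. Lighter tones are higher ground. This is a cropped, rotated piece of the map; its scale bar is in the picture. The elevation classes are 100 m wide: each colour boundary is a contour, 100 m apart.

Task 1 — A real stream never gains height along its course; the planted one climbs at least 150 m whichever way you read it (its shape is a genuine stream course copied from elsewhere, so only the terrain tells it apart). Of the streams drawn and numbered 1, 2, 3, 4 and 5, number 3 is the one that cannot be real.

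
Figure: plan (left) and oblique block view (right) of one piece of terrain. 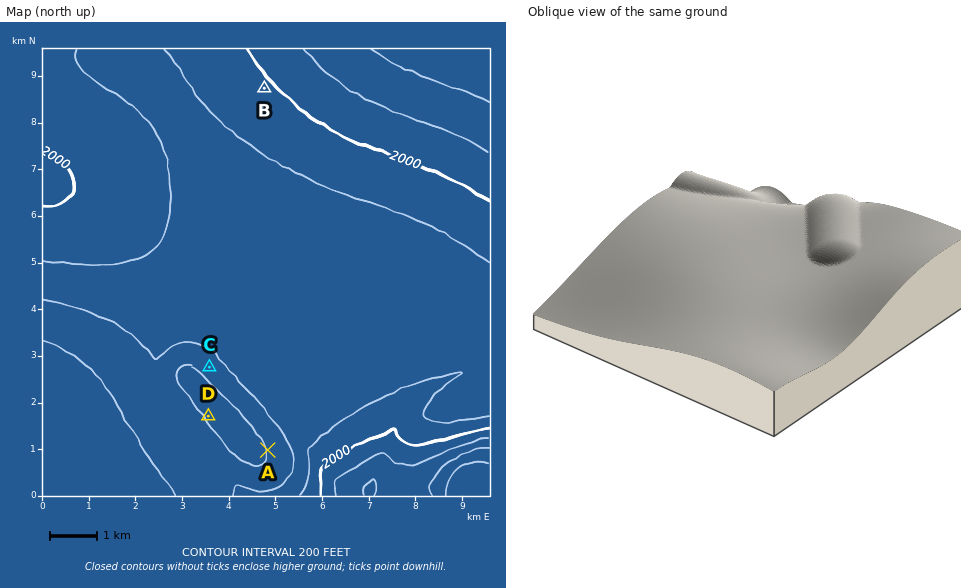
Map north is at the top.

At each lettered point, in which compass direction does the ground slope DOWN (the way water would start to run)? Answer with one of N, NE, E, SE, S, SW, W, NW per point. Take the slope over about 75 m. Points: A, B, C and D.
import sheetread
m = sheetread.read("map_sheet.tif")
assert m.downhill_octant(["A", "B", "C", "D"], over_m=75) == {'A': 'E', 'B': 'NE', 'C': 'NE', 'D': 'SW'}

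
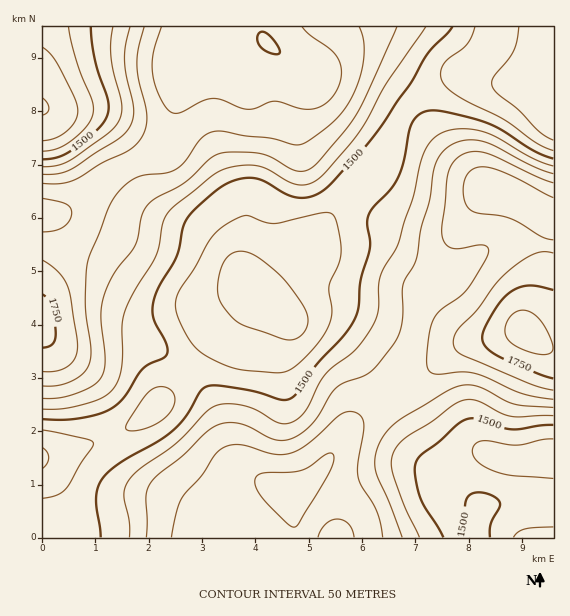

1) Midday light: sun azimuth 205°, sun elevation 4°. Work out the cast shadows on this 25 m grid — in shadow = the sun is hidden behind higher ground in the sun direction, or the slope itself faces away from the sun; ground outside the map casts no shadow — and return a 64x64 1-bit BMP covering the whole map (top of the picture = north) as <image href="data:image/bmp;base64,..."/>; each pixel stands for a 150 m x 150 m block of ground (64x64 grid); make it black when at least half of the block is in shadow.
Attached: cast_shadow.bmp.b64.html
<image width="64" height="64" href="data:image/bmp;base64,Qk0+AgAAAAAAAD4AAAAoAAAAQAAAAEAAAAABAAEAAAAAAAACAAATCwAAEwsAAAIAAAAAAAAA////AAAAAAAAAAAAAB+AAAAAAAAAP8AAAAAAAAD/wAAAAAAAAf/AAAAAAAAB/8AAAAAAAAH/wP+AAAAAAf/D/4AAAAAB/8f/AA8AHwD/x/8Af4A/gP/H/wB/gH+Af4PwAD/B/8A/gAAAH8P/4A4AAAAf5//wAAAAAA/v//AAAAAAB+f/8AAAAAAD5//zAAAAAADH//MAAAAAAAf/8wAAAAAAB//zAAAAAAAP//YAAAAAAB///gAAAAGAP//+AAAAB4B///4AAAAPwP///AAAAB/B///8AAAAH8P///wAAAA/w////AAABj+B+H/4AAAfP4DwP/AAAB//gAAf4AAAP/+AAAeAAAA//wAAAAAAAB//AAAAAAAAH/4AAAAAAAAPfAAAAAAAAAcAAAAAAAAAAwAAAAAAAAAAAAAAAAAAAAAAAAAAAAAAAAAAAAAAAAAAAAAAAAAAAADwAAAAAAAAB/gAAAAAAAAf+AAAAAAAAP/8AAAAAAAB//8AAAAAAAf//8AAAAAAD///4AAAAAA////gAAAAAD///+AAAAAAf///4AAAAAB//3/gAAAAAH//P+AAAAAAf/8fwAAAAAD//w+AAAAAAH//B4AAAAAAf/8DAAAAAAB//wAAAAAAAD//AAAAADgAD/8AAAAA/AAD/wAAAAH8AAH/AAAAA/wAAP8AAAAD/AAAfw=="/>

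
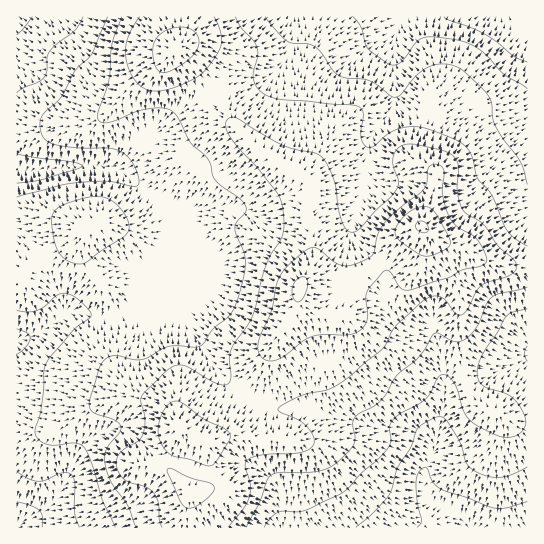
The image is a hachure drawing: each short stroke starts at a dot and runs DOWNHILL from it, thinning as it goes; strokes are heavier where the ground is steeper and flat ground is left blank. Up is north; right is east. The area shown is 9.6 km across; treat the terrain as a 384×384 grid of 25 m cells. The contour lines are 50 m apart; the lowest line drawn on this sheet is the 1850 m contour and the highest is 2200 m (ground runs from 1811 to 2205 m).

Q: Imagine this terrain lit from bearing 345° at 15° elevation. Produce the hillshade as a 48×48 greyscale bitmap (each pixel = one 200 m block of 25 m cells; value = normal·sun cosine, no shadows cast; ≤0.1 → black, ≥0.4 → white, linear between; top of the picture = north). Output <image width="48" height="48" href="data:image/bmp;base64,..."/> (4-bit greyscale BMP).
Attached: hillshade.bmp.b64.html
<image width="48" height="48" href="data:image/bmp;base64,Qk32BAAAAAAAAHYAAAAoAAAAMAAAADAAAAABAAQAAAAAAIAEAAATCwAAEwsAABAAAAAAAAAAAAAAABEREQAiIiIAMzMzAERERABVVVUAZmZmAHd3dwCIiIgAmZmZAKqqqgC7u7sAzMzMAN3d3QDu7u4A////AGeJmHd3eIiGVEMQJFZlVVVVVWeIhmVVVVZ4mId3eImGVVQgE1ZlVVVVVWeIdlVVVURXiZh2VniHdmVCI1VVRERVVWeHZURERERFeZhkNFZ4iHd1REVURERVVWd2VERERFVEaIhkM0V5mIiYZEREM0RFVWZ3ZVRERFVURniHZWeIh3iHUyIiMzREREV4h2VVRGVUNWi8y5h2ZlZUMhEiMzM0QyNomHZlRGZVRGnP/rhlVmVEQzRFVVVVVDNXiHZlRHd2VFit7bhmeJh3eIiIh3d3dlRFZmVVVZmIdVV4mrqYmrqqqqqpiHdmZlM0ZlVVZqmYh2VVaKzLu7u6qZmYd2ZUMzIkZmZneJmZmYh2aKzLqqqph3d3ZVVUMzIjZ4mqmZmZmZmZmrzLqqqYdmZmZVVVVVREZ5q8upmZmZqqu8zLq6mHZVZmZVRVVVVVZ4mruqmZmZmrvN3cu6mHZUVmZlVFVEVVZneJmsu6mZmqvN3t3KmIZTRWZmVEREREVWZniczLuqqqq83u3LqphkNFZlVEVVRERERWZ5q8u7u7qrzdzLzMuWQzREREVmZlQzNFVUaKu7u7qqq7u83d3JZDNEREVVZmUyNFVCJHmqmZqZmZq8zd3bhVVmZmVDRWZDNEQyI1eHZniIiImrvMzLhmeIh3ZCE0VTMzMkRERVVVeIiIiZq7u7l2eJiHZjACRTIREmVURFZmd4iIiJmru8uXeIh3d1IANUEAAXdlRWeId4iIiImrvN7JiJmHd3QhNUEAI5h2VWd3d3iIiIiavN7sqquod3ZDNDNFZ6mHdmVWZniIiIiIq83surzJdlVDNFaau6mYd2VEVneIiHd4mrvLqrzLhUMzWJmszKmIiHZVZ3iIiHeJqqqqmZvNuWVWnNuqu5mZmZh3iIiIiIiaqpmZmJq+/9uqvdypmZqqqqqZmpmIiIiZmImZiIms///rmruoiMzMzMzLuph3d3d3d4iZh4ib3//6iKqYiP/////tuod2Zmd3ZneIh4iaq97ZZ5qYiP/////9qYd2Z3d3Zmd4iIiamZqoVXmYiKqrzMzKiId3eId2ZniJmIiamHiqhniYiCIiNEVmd4iHd3ZlaJq6qYiaupreyYiZmTMiEQEkZ4iId2ZmirzLqYibzd7/7KmZmXdlVDIkV3iIdmZ4q7u7qYiK3v/u3KmZmZmIh3VDRWeId3iau7qqqph4vu27qpmYiKqqmZhkREVneImqqqqqqql3rMupmZiIiLvMupqWQyNGeJmqqqqqq7qYm7qZmIiIibzNyqqoYxAUZ4mZqqqqu8y7q7upmYmZmbu8y6qpdTECRniYmaqqq83czMy6mZmru7qqzLupdmQRJGeHeJqqqrzczN3LqZqrzKmZvMuph4dCI1Z2Z5qqmZq7u83Mu6u7zLqqvMu6mZl1M0V3d4mqmYmaq8zMzMzLu7u6vMzMuqqpdlaJmZqqmYiJms3d7u3Lqru7u7zd3LzLqYiaqqqqmZiIib3e7u3Lqbu7u7ze3MzMupiaqqqqqZmIiKzd7t3LmQ=="/>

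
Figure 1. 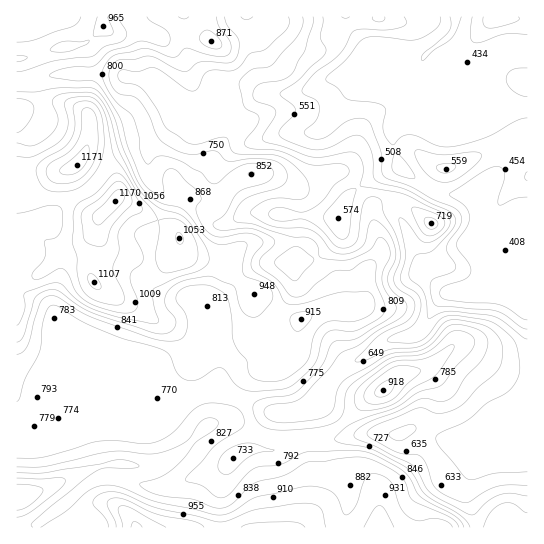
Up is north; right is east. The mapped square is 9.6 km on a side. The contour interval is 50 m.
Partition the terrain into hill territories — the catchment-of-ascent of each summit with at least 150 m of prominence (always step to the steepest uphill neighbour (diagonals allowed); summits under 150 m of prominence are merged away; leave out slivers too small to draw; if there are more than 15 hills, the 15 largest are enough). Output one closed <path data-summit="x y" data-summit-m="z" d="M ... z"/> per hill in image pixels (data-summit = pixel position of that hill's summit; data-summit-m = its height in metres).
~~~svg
<path data-summit="77 165" data-summit-m="1171" d="M527 16l-510 0-1 423 14 1 8-3 65-37 10-1 12 4 16 0 13 4 9 0 50-19 62 25-8 13-6 20-3 3 19 2 32-12 22 1 24-4-8-4-10-13-18-16 6-16 20-20 21-11 23-16 18-3 11-4 6-6 9-18 12-14 8-3 25-1 24-11 5-5-1-19 7 15 10 8 5-1z"/><path data-summit="137 527" data-summit-m="1109" d="M215 388l-28 8-24 11-9 0-13-4-16 0-12-4-10 1-65 37-8 3-13 0-1 87 460 0-1-10-8-20 1-19 13-24-7-6-33-9-23-10-9 0-10 6-33-2-35 7-22-1-32 12-19-2 3-3 6-20 8-13-16-5z"/><path data-summit="383 390" data-summit-m="918" d="M507 260l0 15-5 5-24 11-25 1-8 3-6 6-15 26-6 6-11 4-18 3-23 16-21 11-20 20-6 16 8 6 24 26 48 0 10-6 9 0 31 12 22 6 11 8 19-2 17-6 5-6 5-28 0-134-11-4z"/>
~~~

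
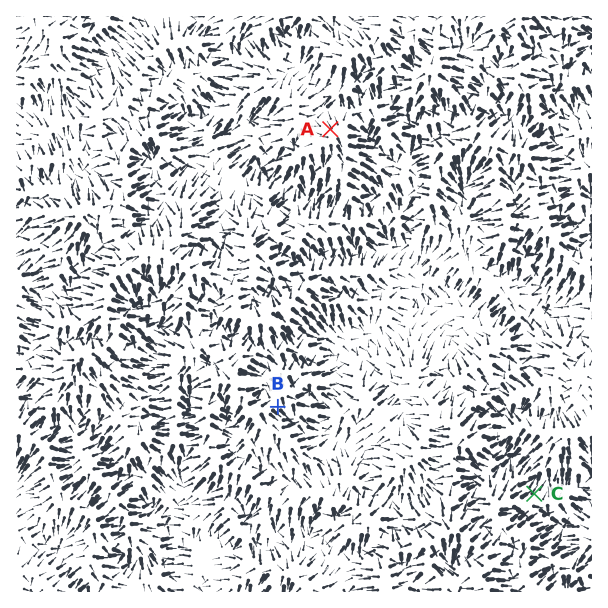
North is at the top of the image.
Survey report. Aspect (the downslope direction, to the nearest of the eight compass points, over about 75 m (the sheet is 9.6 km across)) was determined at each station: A NW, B SE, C NE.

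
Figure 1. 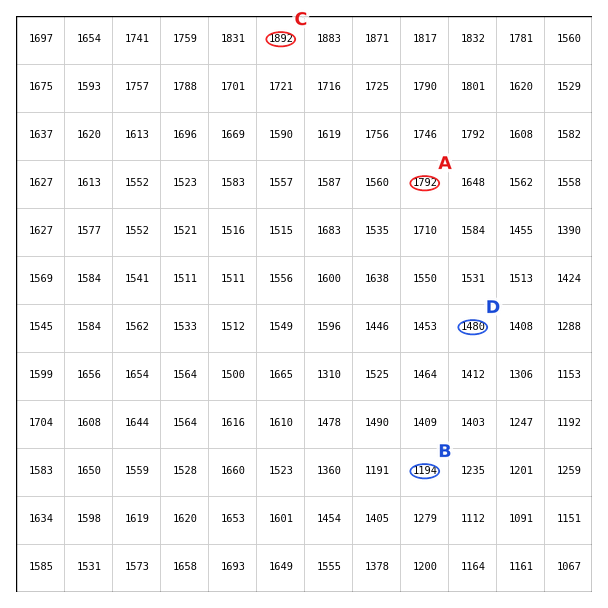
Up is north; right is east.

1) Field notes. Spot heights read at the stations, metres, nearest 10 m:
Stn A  1790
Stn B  1190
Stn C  1890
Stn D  1480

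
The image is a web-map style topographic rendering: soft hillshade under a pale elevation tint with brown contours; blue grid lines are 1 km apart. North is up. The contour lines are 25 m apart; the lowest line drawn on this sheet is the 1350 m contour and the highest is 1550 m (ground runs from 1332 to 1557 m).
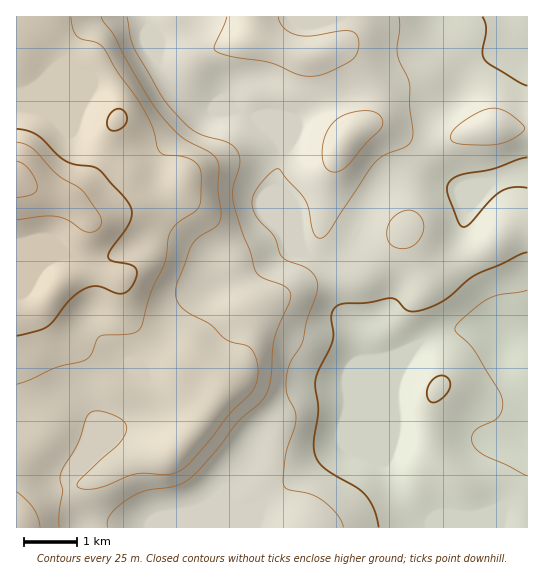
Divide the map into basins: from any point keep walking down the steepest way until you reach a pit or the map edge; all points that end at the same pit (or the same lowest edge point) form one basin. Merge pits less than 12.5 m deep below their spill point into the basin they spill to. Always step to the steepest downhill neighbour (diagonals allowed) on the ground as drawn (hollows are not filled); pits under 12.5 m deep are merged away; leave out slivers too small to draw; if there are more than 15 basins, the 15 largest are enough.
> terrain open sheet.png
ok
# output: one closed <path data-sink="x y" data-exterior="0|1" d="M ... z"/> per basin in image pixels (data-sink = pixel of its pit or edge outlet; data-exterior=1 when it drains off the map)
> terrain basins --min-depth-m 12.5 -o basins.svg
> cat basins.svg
<path data-sink="527 335" data-exterior="1" d="M351 16l-335 1 1 511 511-1 0-302-7-1-14 5-20 19-33 17-24 6-9-6-12-20-2-10 1-16-5-22-2-46-5-10-13-13-5-3-12 0-7 4 6-10 0-21-5-24-5-11-12-11-11-2 10-5 7-8 3-8z"/><path data-sink="527 57" data-exterior="1" d="M527 16l-174 0-4 21-7 8-10 5 11 2 12 11 5 11 5 24 0 21-5 8 10-3 9 0 42 20 20-1 42-15 44 0z"/><path data-sink="527 170" data-exterior="1" d="M379 124l-10 1 14 3 13 13 5 10 2 46 5 22-1 16 6 18 13 16 9 2 26-8 26-15 20-19 8-4 13-2-1-95-44 0-42 15-20 1z"/>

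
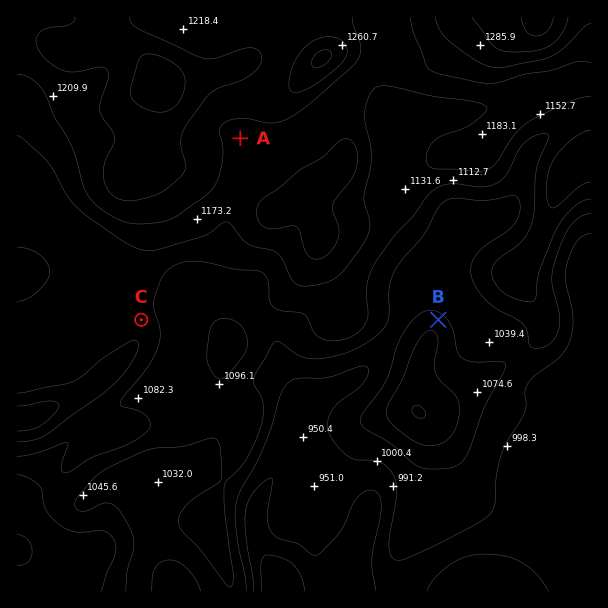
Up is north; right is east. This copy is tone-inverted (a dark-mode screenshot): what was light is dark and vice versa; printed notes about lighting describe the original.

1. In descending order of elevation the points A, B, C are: A C B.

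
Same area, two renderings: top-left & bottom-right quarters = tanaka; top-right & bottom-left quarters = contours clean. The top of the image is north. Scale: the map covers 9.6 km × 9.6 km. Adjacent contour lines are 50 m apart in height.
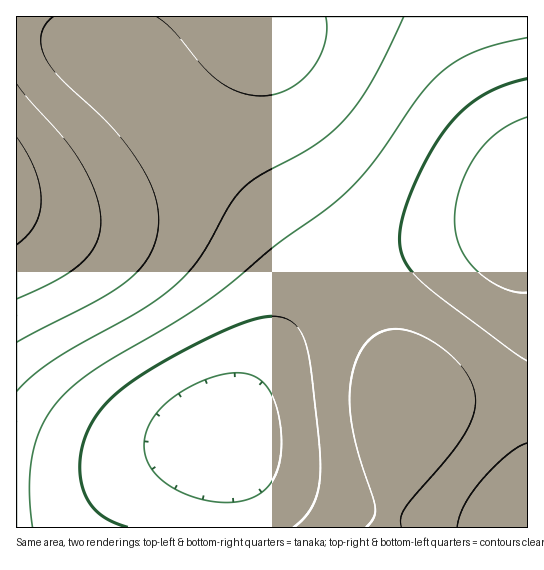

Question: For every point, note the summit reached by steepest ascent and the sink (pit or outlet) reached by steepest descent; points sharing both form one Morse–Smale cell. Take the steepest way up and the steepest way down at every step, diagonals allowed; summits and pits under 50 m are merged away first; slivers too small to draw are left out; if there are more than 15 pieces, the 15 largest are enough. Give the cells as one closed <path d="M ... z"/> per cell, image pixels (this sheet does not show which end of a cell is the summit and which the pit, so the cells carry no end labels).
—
<path d="M255 23l-76 81-26 24-35 27-25 16-23 10-28 8-26 2 1 337 212-1-1-50-7-42 11-14 36-63 19-27 28-31 28-21-60-90-19-36-7-38 4-78-2-11z"/><path d="M527 16l-510 0-1 174 26-1 28-8 23-10 25-16 35-27 26-24 76-81 4 3 2 11-4 78 7 38 19 36 57 86 5 4 24-14 20-8 104-29 17-8 18-15z"/><path d="M527 205l-17 15-17 8-104 29-46 22 38 62 18 34 8 23-2 25-18 98 0 7 141-1z"/><path d="M343 280l-28 20-28 31-19 27-36 63-11 14 7 42 2 51 157-1 18-104 2-25-16-40z"/>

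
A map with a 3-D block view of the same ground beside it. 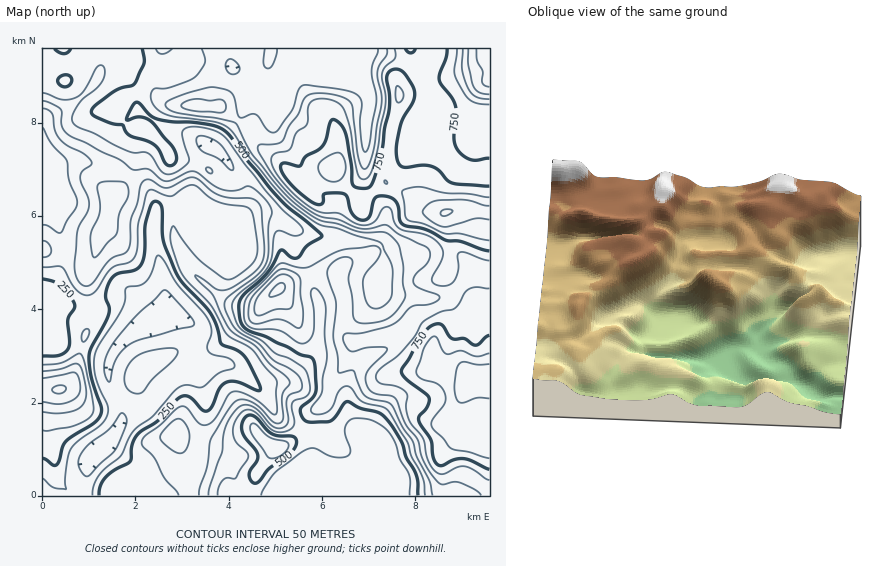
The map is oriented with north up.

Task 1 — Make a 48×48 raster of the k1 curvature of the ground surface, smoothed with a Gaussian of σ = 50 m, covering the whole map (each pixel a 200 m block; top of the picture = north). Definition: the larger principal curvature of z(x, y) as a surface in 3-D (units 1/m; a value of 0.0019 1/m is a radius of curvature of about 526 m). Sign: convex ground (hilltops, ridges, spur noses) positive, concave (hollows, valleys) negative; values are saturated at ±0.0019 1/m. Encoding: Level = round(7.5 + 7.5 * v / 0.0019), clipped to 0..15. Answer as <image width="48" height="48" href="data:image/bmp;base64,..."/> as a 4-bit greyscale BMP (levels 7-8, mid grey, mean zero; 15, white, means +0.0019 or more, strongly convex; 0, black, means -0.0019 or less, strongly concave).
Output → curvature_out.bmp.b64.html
<image width="48" height="48" href="data:image/bmp;base64,Qk32BAAAAAAAAHYAAAAoAAAAMAAAADAAAAABAAQAAAAAAIAEAAATCwAAEwsAABAAAAAAAAAAAAAAABEREQAiIiIAMzMzAERERABVVVUAZmZmAHd3dwCIiIgAmZmZAKqqqgC7u7sAzMzMAN3d3QDu7u4A////AHiZmtmIiHiHmauYumeIiIiIiHiImsd4eIqZmcuIiIiIiJuZ23d4h3iIiIh2etmHenyoeKy5iIiIh5uK3od3iIiImId2eul2eo2WZ4m6h4iZh5p3ntmHd4iJmHiYm+p2ipyGd3aMl4iZh5mGae64iImZh3iaq8uqu5qXd3d72pmZiImYjf/8mJmYiHdniqmrqJmph4iJztupmZqq3+rtd5p3eHeJmpmoiIibqZiImK3JmZq7/3Wtp5pmd3ebzLqXeIiJq7l3h2rqd3ic+2Wb26l3dnituauHd3mZq7qIiIjch3iu6XjO7+mJl3i8h4q4d6uqy4iJmYi8mHnMmHr5a/p5u6qph2i5d93M2XibqHeaiJq5h4qnWet4q6l3mHmqmbvOx3icuHeId4qYh3eGec2aq7qqqqmJqoiv13ib24iHd4h4iJmImZupmsy7uZmbuoZu53iJvdqIeIdoeLqJmHm4eImYm5m7iIZb93eImby5irh3aMmKmHi6h4eJrJipaYdp+neIiIiZmbuHe7iLqIm7zKmIraiJaYd5zZd3h3iIdou7vJeMqIvKve2XjMd5eYiJrMmHd3h3dnm++4ecmIvId3rJqsl5eIiImbuId3d3doqq/Zi8iHrYdmabmKqaeIh3mZqoeId3eM3Lz6nKh3nod3aLh3iLh4d4u5iJiIeIjOy8z/rIZ3rod3Z6h3iKqYeJ24ZomXeJ37h4m//Jd4zHd3iaq7qZmIeK3IZoqXie+4ZnZs/dupymd3eLm+yXd5mavaiKqYi/p3d3Za+Zmb3JiHeLh62XeLqYm7mrqIj9d3d3Za92mJrcqYeKhoyHicqImqmrmIr5d4d3dq+ImYiZqYeahnx3ibiImpmqiIzXeId3d86YiYd4iGeZdpt5qqiJmpmqd42neIiIeOt3epZ6upnJeLuamJeIiaqZh3yniId3ecl3iqrN/bvu3duYiId3eaqZl3yoiIh2aJmInu3M2XadzN7czId2eKqal2uneImHd3iL/6iLyXa7mrvMynd3iqmql4uGaKvMqIi/2JisvKzaiYeIh3eJq6mbl6yFWe26iIr9iKq7nNyYiYd3h3eKqYeKmK2or/mId6/5irvKevh4mYd3h3d5iId5ma3N7qh4i++pm7zZefl3iIiIh3eIeIeJh62qh4h4z+uZmJvoePt3iIiIh4iYeIiZiNuXZ3eL/Kiadov4d/x3d3iIiImYiIiarLiXZ2aeynerd4v5d+53d4iIiIqqmImZuoiYZ2nsqWerh5zYeN93eIiIeFirupmIiJmpq87ZmXeKqKy4eK+Hd3iIeGiZq7qXec////6YmYdovMuqh4/Ih3eJiIqpiJqpi9u8yqyYiId5zLu7l2/piHeKuaqph3mZmpd4iYmoeIeKuYiJh3/ZmIiJzaqql3iIiod3eJd4h3iKl3eHeb+4iJmZu4iJmHh3iZiIeJdoh3iJh3d3it64Z4mpuXiIiHh3eZiHeJd5iHiJiHd4iaq5iHeKyYiYiIiHeamHeJiamHeIh3d3dni7mHdpyQ=="/>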